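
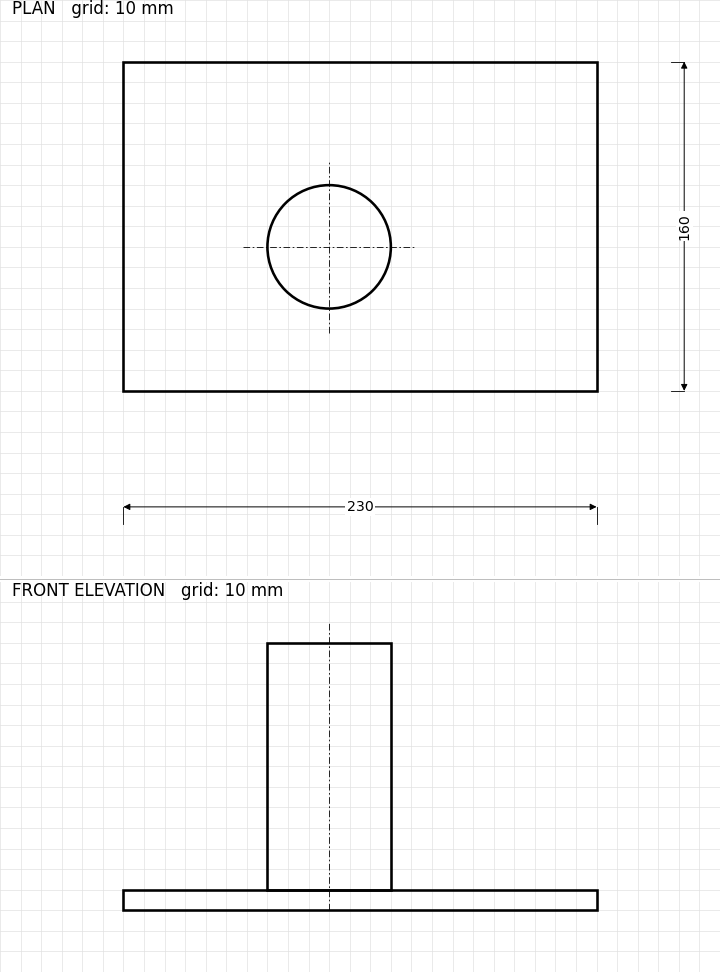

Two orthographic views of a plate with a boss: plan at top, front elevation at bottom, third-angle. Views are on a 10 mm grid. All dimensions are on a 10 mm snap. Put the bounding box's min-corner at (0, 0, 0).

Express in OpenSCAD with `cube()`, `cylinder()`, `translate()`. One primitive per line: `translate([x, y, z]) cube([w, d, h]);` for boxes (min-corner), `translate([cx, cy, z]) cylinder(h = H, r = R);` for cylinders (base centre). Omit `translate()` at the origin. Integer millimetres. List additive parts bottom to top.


cube([230, 160, 10]);
translate([100, 70, 10]) cylinder(h = 120, r = 30);


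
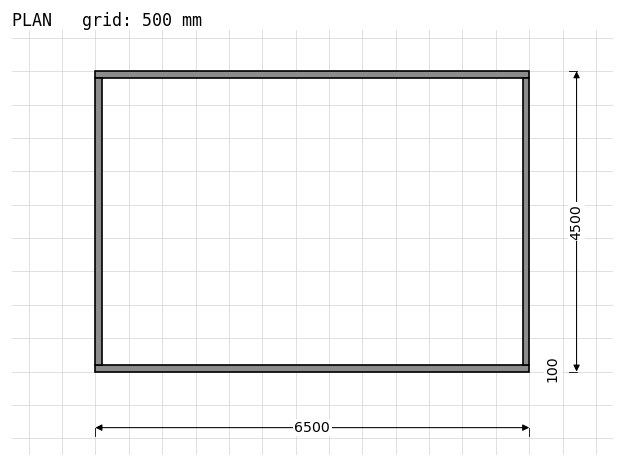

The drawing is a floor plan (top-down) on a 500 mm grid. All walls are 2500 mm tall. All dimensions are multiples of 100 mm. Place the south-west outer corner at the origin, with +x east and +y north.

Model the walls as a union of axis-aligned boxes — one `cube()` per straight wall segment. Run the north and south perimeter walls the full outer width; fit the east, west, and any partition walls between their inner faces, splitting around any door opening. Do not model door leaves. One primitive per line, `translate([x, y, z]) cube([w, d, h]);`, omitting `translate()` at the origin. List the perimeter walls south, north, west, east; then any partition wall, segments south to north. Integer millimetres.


cube([6500, 100, 2500]);
translate([0, 4400, 0]) cube([6500, 100, 2500]);
translate([0, 100, 0]) cube([100, 4300, 2500]);
translate([6400, 100, 0]) cube([100, 4300, 2500]);


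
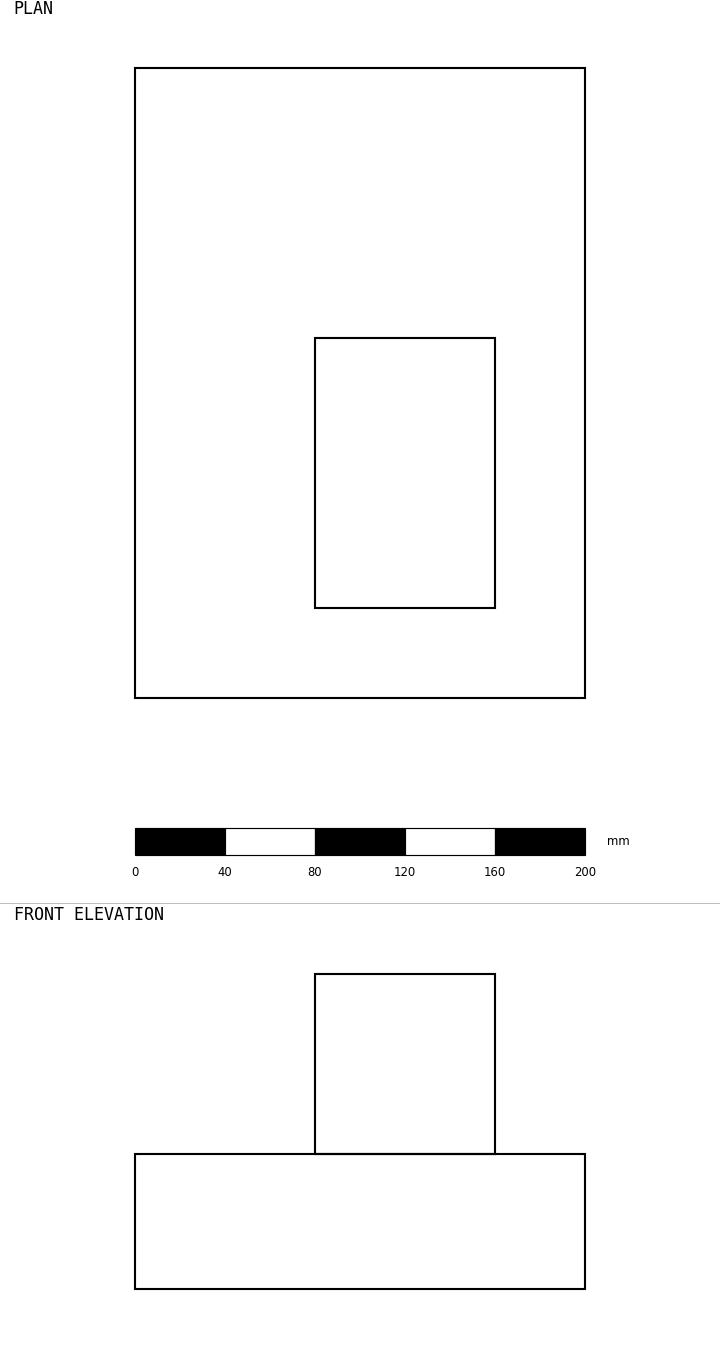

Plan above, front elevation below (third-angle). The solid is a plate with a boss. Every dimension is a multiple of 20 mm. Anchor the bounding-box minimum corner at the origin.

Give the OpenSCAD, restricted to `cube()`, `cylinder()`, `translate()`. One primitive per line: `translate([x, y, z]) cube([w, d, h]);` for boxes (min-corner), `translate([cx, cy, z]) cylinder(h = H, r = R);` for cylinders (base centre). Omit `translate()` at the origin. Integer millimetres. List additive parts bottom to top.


cube([200, 280, 60]);
translate([80, 40, 60]) cube([80, 120, 80]);


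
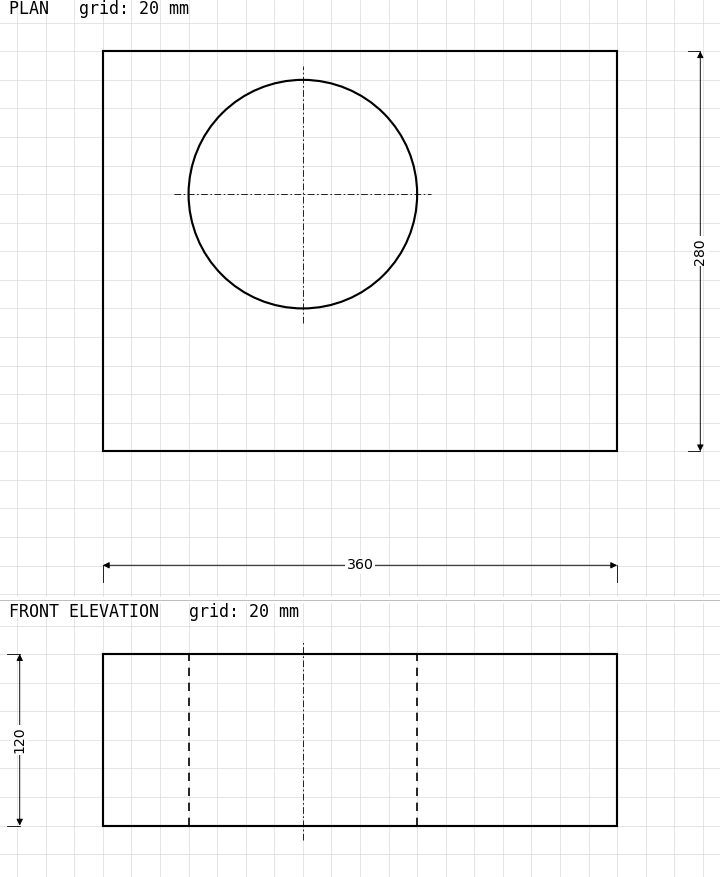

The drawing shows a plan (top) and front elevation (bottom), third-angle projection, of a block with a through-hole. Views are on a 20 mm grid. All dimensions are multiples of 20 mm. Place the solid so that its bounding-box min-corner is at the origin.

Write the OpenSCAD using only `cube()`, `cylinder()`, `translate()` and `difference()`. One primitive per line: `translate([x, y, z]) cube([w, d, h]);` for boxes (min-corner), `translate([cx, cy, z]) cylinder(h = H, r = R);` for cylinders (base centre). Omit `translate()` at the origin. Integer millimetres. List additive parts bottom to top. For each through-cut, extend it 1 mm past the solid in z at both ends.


difference() {
  cube([360, 280, 120]);
  translate([140, 180, -1]) cylinder(h = 122, r = 80);
}


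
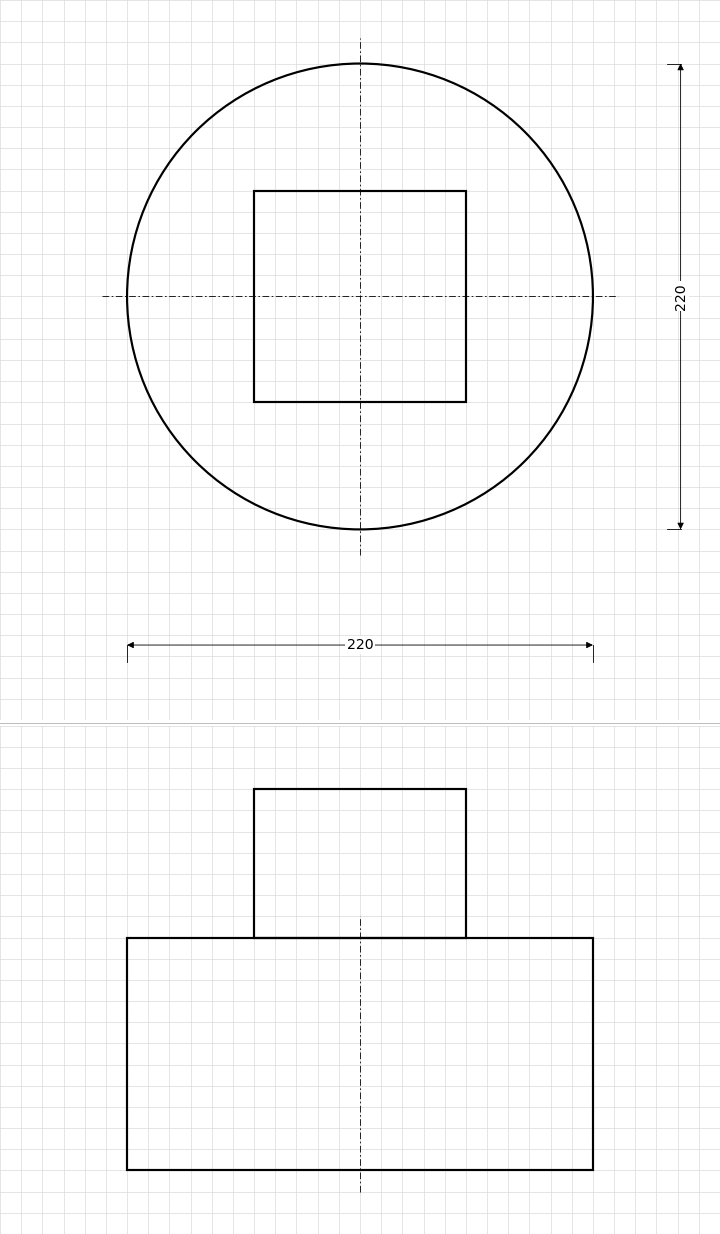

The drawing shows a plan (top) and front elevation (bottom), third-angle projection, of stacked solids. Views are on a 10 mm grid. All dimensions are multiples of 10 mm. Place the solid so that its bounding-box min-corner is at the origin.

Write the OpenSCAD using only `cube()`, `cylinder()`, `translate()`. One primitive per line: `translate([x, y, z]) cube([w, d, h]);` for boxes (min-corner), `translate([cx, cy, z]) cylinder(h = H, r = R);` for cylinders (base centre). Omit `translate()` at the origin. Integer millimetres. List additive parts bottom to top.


translate([110, 110, 0]) cylinder(h = 110, r = 110);
translate([60, 60, 110]) cube([100, 100, 70]);


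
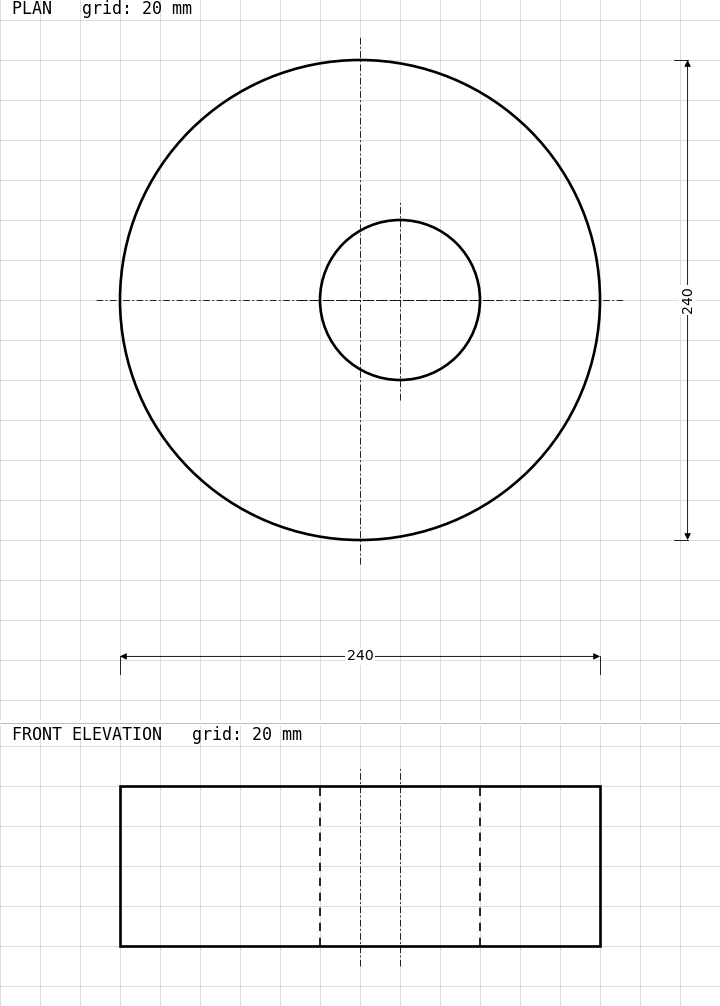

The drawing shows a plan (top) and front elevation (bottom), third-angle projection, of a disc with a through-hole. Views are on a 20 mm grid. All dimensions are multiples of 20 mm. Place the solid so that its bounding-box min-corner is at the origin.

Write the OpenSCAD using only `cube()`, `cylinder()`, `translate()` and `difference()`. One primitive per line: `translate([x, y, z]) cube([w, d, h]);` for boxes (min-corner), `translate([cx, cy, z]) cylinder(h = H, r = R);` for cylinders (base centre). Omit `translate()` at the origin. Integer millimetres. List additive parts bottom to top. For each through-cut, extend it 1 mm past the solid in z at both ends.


difference() {
  translate([120, 120, 0]) cylinder(h = 80, r = 120);
  translate([140, 120, -1]) cylinder(h = 82, r = 40);
}


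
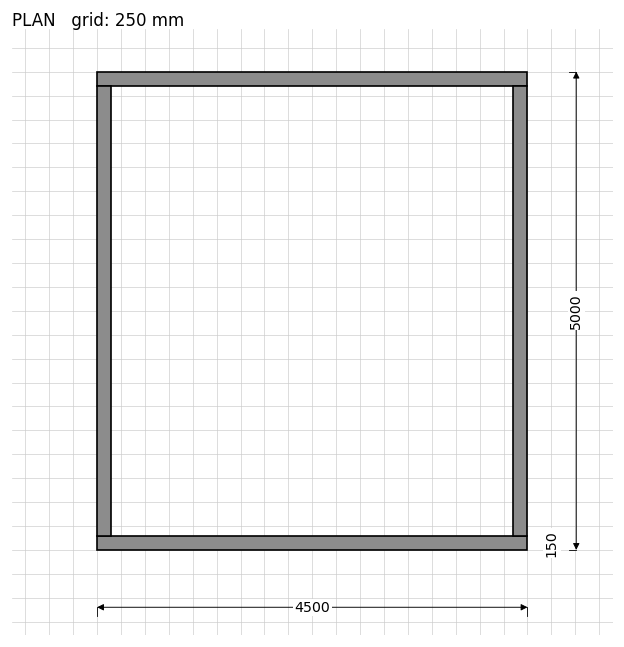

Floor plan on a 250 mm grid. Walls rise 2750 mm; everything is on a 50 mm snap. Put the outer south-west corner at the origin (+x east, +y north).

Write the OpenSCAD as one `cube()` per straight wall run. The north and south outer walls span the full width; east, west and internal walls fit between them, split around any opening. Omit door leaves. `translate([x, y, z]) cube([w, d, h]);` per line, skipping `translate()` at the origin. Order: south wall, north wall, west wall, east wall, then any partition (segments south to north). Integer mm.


cube([4500, 150, 2750]);
translate([0, 4850, 0]) cube([4500, 150, 2750]);
translate([0, 150, 0]) cube([150, 4700, 2750]);
translate([4350, 150, 0]) cube([150, 4700, 2750]);


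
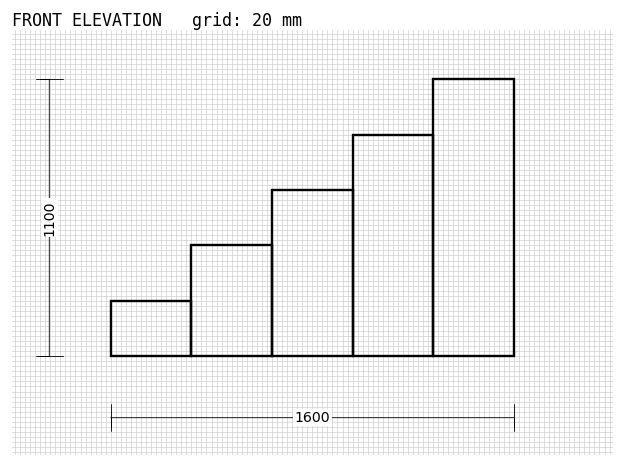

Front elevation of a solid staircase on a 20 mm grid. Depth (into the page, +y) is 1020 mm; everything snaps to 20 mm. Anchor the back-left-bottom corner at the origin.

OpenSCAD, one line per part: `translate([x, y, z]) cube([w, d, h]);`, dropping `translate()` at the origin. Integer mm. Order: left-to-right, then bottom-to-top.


cube([320, 1020, 220]);
translate([320, 0, 0]) cube([320, 1020, 440]);
translate([640, 0, 0]) cube([320, 1020, 660]);
translate([960, 0, 0]) cube([320, 1020, 880]);
translate([1280, 0, 0]) cube([320, 1020, 1100]);


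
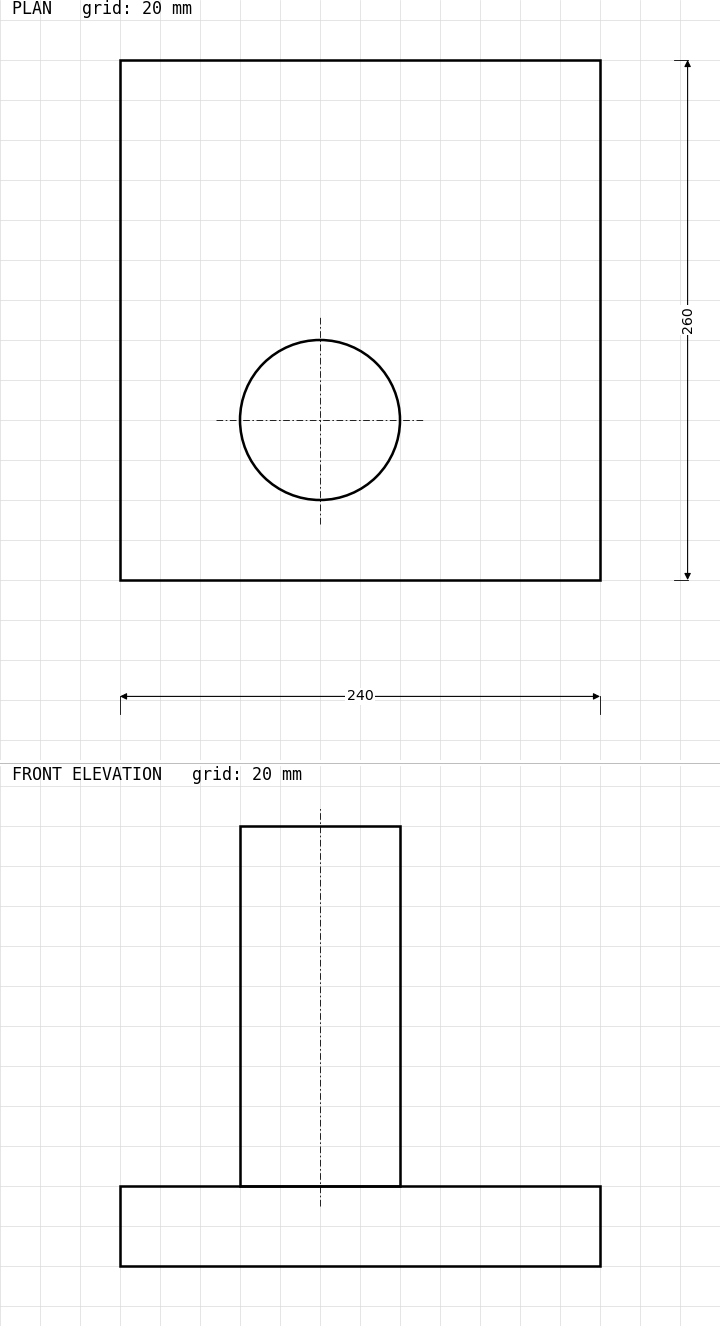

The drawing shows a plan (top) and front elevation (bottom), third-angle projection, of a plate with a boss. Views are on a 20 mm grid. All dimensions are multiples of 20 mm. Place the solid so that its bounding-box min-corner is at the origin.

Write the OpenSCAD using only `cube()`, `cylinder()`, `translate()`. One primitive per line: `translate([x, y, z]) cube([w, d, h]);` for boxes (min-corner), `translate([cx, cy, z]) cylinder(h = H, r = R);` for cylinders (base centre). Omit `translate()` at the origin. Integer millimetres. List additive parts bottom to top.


cube([240, 260, 40]);
translate([100, 80, 40]) cylinder(h = 180, r = 40);


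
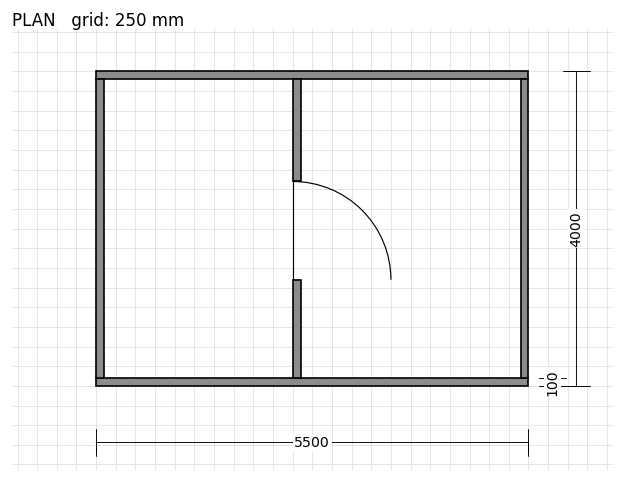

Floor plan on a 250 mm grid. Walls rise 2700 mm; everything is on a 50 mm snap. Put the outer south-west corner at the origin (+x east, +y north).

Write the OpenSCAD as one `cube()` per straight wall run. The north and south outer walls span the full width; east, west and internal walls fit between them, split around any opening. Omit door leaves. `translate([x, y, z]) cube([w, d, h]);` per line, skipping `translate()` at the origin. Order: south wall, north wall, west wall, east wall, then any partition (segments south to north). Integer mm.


cube([5500, 100, 2700]);
translate([0, 3900, 0]) cube([5500, 100, 2700]);
translate([0, 100, 0]) cube([100, 3800, 2700]);
translate([5400, 100, 0]) cube([100, 3800, 2700]);
translate([2500, 100, 0]) cube([100, 1250, 2700]);
translate([2500, 2600, 0]) cube([100, 1300, 2700]);


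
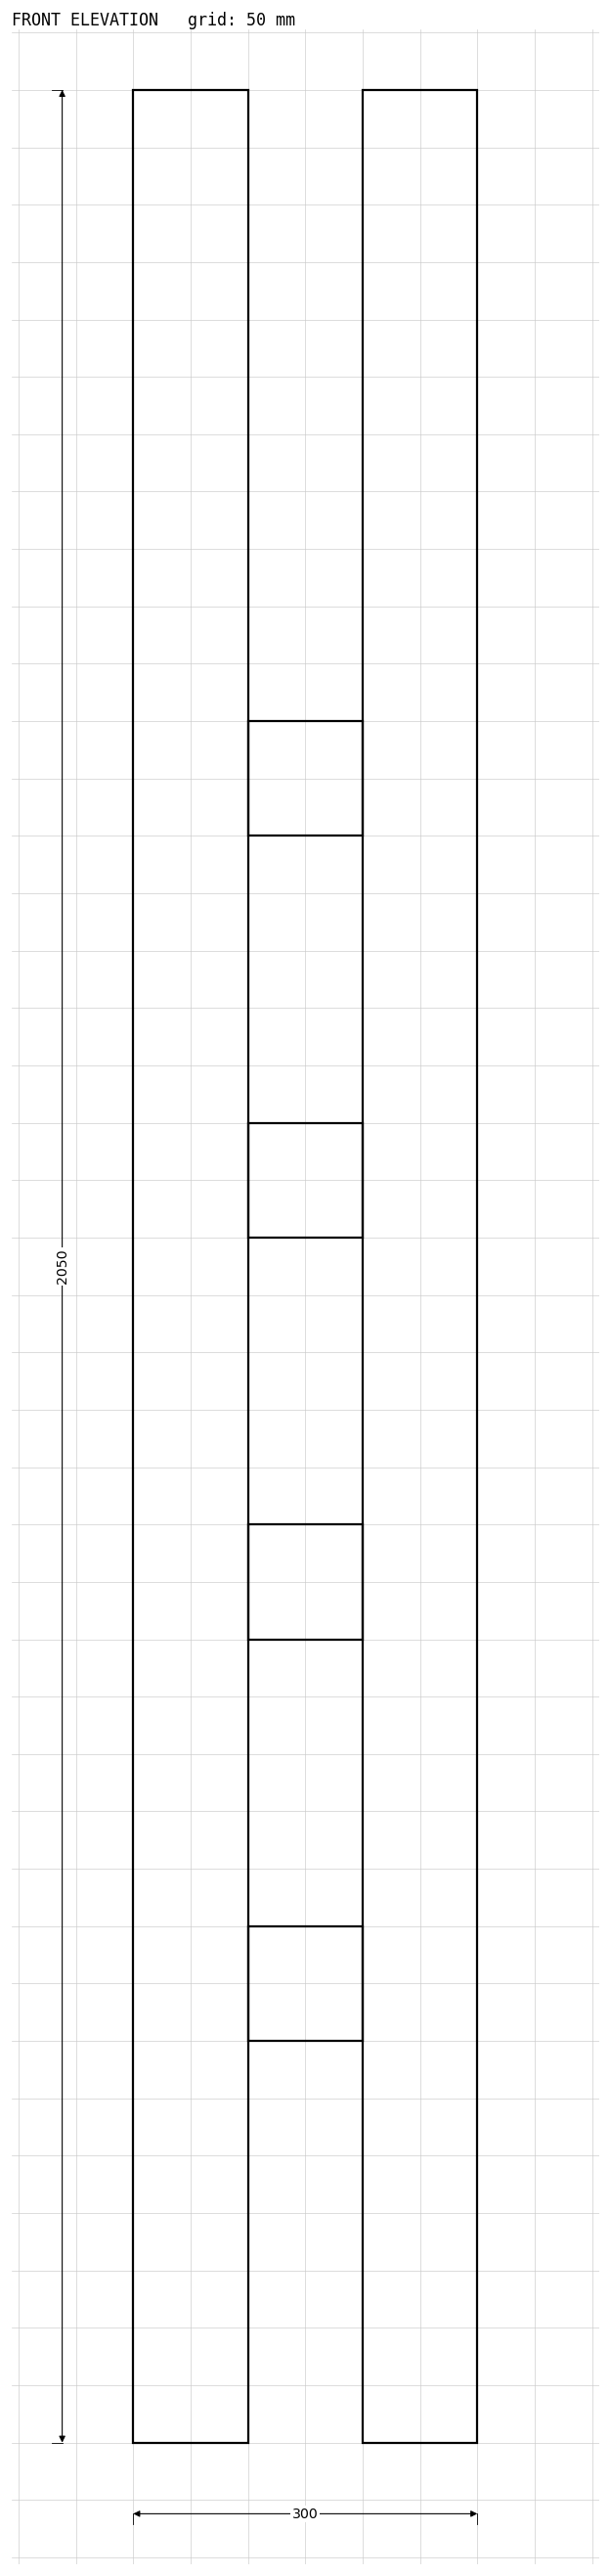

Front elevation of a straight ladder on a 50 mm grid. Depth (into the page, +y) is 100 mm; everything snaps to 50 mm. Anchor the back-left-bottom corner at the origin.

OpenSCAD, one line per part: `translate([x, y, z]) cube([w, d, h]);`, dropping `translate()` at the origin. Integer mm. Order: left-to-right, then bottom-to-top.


cube([100, 100, 2050]);
translate([100, 0, 350]) cube([100, 100, 100]);
translate([100, 0, 700]) cube([100, 100, 100]);
translate([100, 0, 1050]) cube([100, 100, 100]);
translate([100, 0, 1400]) cube([100, 100, 100]);
translate([200, 0, 0]) cube([100, 100, 2050]);


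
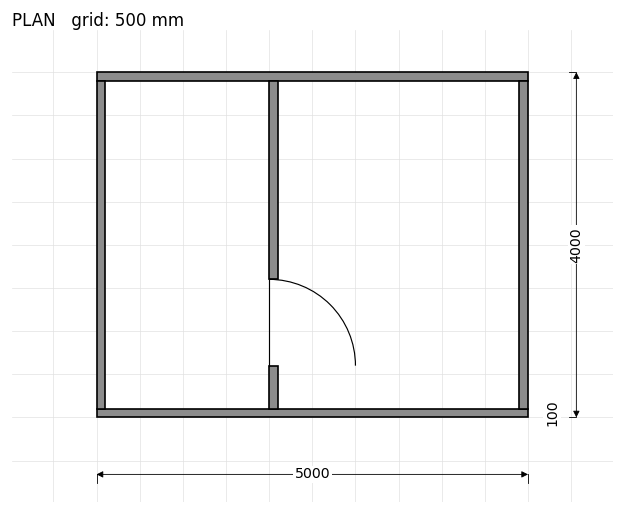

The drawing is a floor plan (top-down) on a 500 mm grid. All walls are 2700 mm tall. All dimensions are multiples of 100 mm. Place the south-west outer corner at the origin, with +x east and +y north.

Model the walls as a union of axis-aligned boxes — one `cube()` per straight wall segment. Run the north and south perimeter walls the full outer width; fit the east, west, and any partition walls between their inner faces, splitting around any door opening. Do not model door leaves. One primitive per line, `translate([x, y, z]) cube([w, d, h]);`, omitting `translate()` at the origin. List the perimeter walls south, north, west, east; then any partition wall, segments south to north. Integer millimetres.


cube([5000, 100, 2700]);
translate([0, 3900, 0]) cube([5000, 100, 2700]);
translate([0, 100, 0]) cube([100, 3800, 2700]);
translate([4900, 100, 0]) cube([100, 3800, 2700]);
translate([2000, 100, 0]) cube([100, 500, 2700]);
translate([2000, 1600, 0]) cube([100, 2300, 2700]);


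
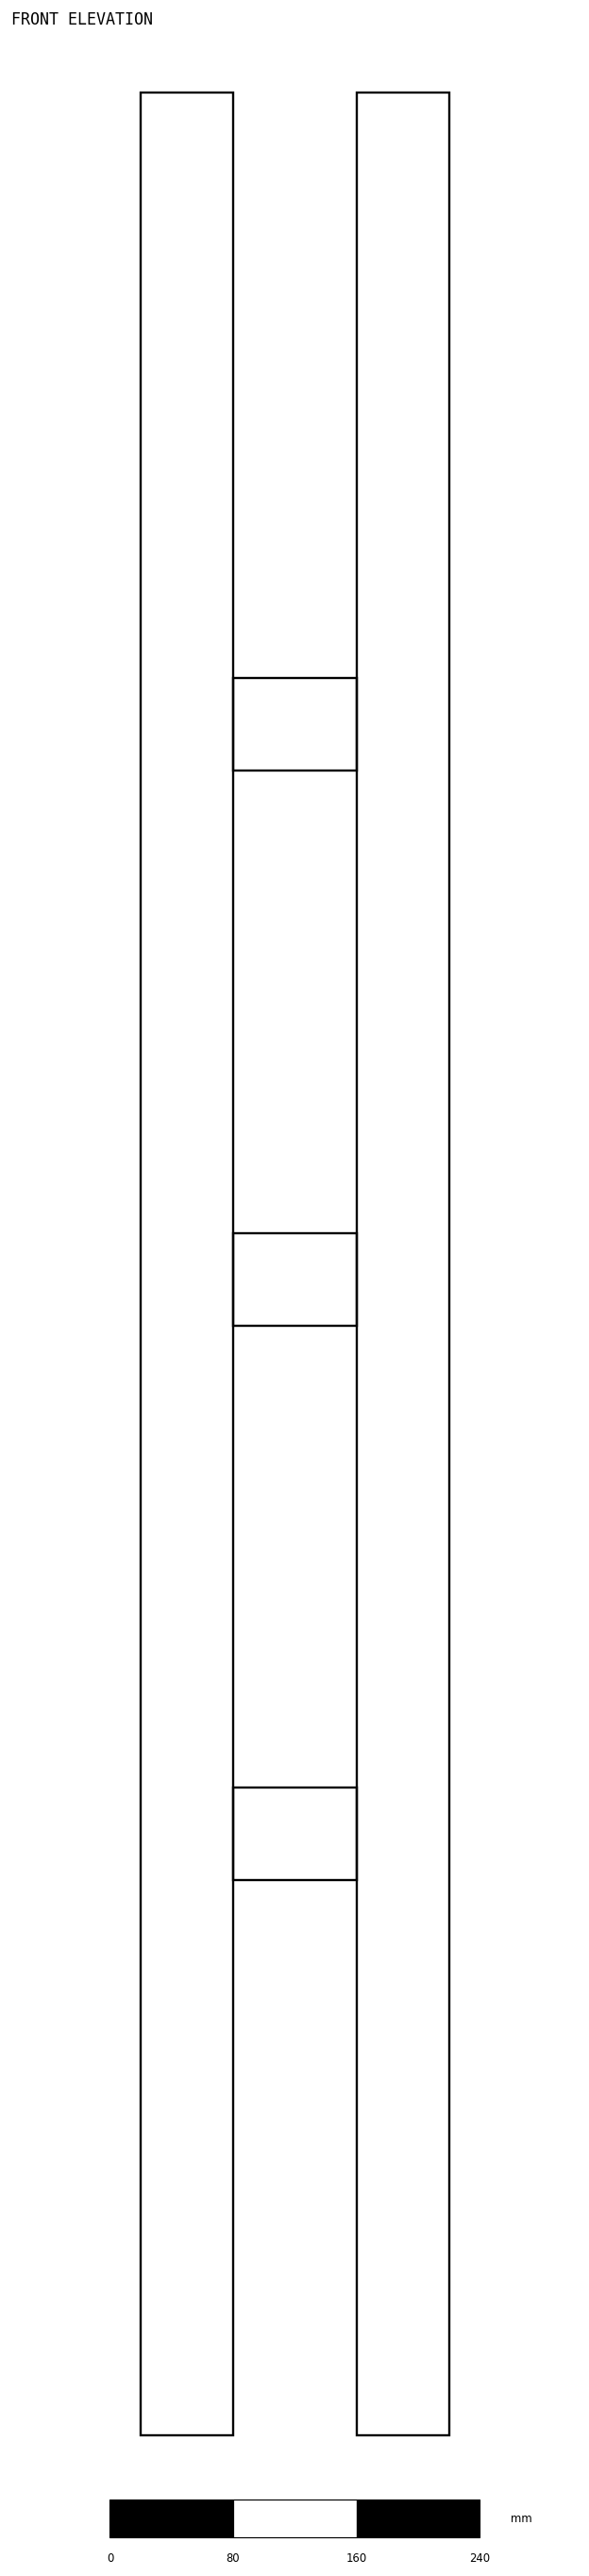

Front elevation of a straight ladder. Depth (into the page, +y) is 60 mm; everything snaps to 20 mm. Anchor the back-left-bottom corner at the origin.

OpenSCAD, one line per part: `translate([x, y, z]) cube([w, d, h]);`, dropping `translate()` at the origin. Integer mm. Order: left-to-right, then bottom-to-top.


cube([60, 60, 1520]);
translate([60, 0, 360]) cube([80, 60, 60]);
translate([60, 0, 720]) cube([80, 60, 60]);
translate([60, 0, 1080]) cube([80, 60, 60]);
translate([140, 0, 0]) cube([60, 60, 1520]);


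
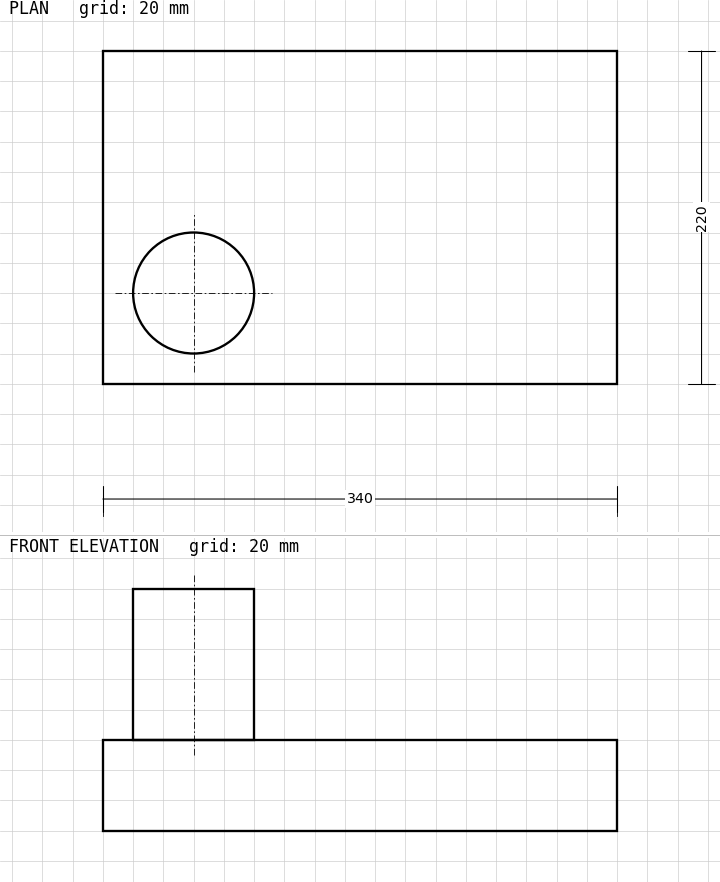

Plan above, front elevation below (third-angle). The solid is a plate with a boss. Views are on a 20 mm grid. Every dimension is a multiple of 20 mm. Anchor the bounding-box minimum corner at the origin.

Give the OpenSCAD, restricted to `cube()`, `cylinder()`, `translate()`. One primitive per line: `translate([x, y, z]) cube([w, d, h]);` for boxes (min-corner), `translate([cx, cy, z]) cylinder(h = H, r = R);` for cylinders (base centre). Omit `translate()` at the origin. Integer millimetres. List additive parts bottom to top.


cube([340, 220, 60]);
translate([60, 60, 60]) cylinder(h = 100, r = 40);


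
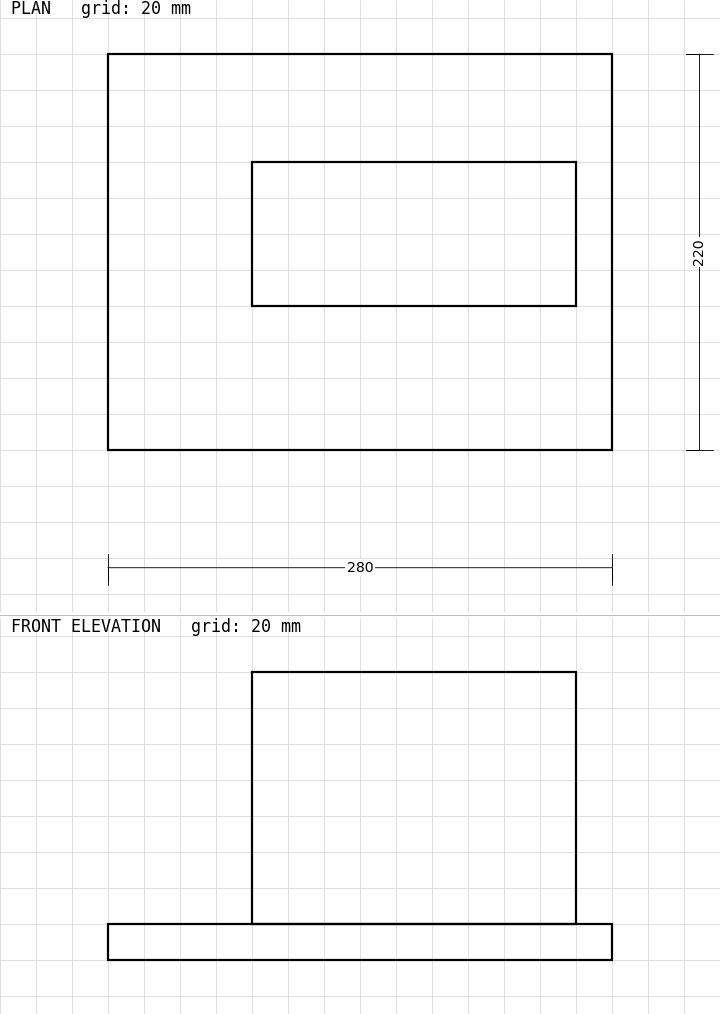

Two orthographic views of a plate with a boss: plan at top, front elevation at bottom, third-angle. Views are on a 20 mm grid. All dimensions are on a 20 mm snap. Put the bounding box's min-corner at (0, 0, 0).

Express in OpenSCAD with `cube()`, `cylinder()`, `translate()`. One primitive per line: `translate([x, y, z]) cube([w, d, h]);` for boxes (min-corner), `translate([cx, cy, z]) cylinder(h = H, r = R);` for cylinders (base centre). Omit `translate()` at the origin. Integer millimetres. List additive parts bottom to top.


cube([280, 220, 20]);
translate([80, 80, 20]) cube([180, 80, 140]);


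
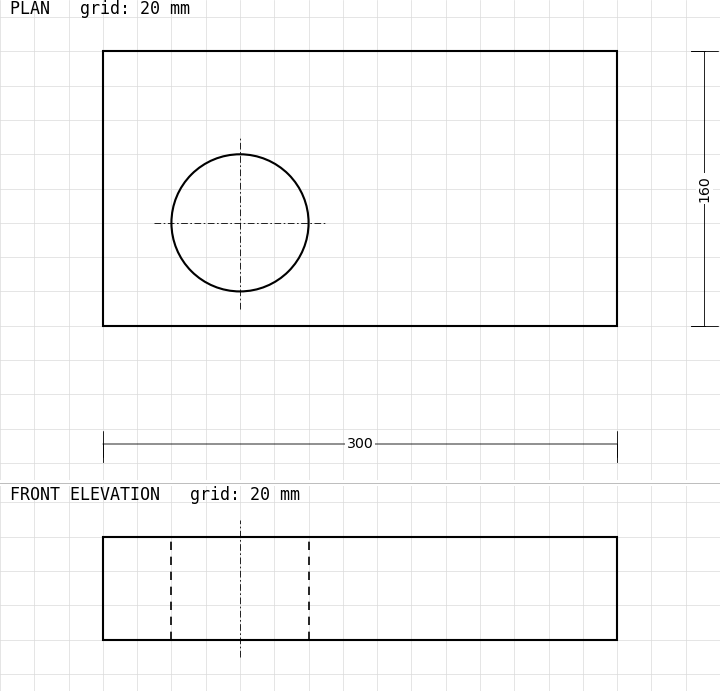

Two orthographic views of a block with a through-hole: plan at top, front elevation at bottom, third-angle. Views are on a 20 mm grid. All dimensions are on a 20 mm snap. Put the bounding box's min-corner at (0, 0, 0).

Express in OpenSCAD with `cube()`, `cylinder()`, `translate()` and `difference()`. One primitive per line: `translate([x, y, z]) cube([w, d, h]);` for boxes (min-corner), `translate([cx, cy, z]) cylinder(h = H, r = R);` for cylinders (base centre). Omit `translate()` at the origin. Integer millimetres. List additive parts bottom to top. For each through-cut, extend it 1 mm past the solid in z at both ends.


difference() {
  cube([300, 160, 60]);
  translate([80, 60, -1]) cylinder(h = 62, r = 40);
}


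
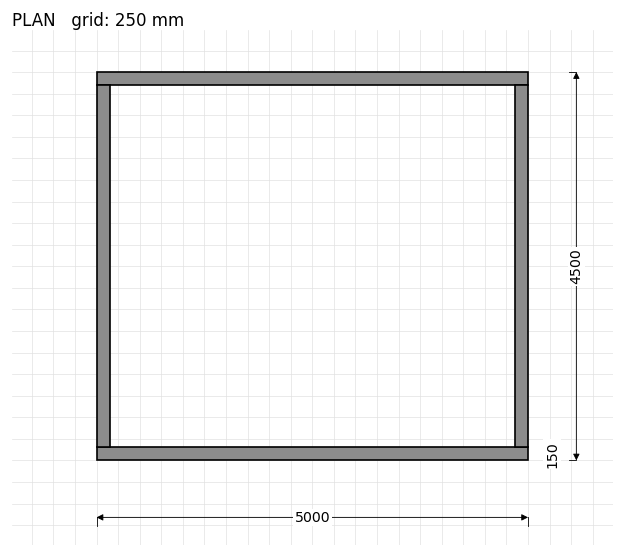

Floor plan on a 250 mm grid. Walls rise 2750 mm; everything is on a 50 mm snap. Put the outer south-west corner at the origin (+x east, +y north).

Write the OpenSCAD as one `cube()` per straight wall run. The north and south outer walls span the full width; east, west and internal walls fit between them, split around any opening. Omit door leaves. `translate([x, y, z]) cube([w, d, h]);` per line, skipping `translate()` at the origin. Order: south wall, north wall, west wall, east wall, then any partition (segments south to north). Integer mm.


cube([5000, 150, 2750]);
translate([0, 4350, 0]) cube([5000, 150, 2750]);
translate([0, 150, 0]) cube([150, 4200, 2750]);
translate([4850, 150, 0]) cube([150, 4200, 2750]);


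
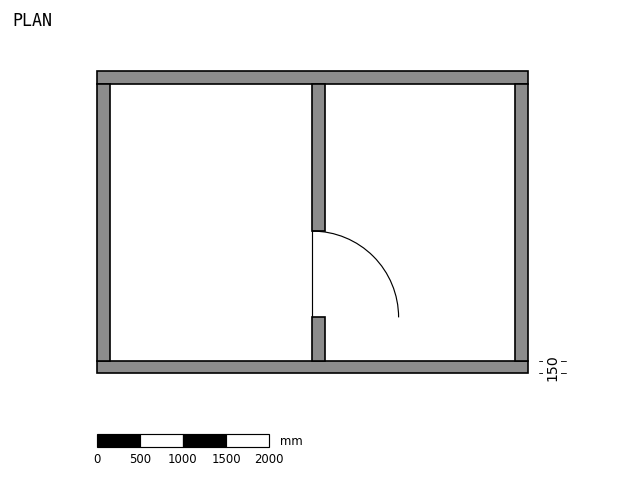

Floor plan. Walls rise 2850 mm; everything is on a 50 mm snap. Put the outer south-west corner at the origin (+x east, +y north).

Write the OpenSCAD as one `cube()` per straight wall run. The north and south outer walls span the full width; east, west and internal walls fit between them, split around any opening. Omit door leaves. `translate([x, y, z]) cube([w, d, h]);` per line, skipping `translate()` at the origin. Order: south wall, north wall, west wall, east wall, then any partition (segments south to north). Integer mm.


cube([5000, 150, 2850]);
translate([0, 3350, 0]) cube([5000, 150, 2850]);
translate([0, 150, 0]) cube([150, 3200, 2850]);
translate([4850, 150, 0]) cube([150, 3200, 2850]);
translate([2500, 150, 0]) cube([150, 500, 2850]);
translate([2500, 1650, 0]) cube([150, 1700, 2850]);


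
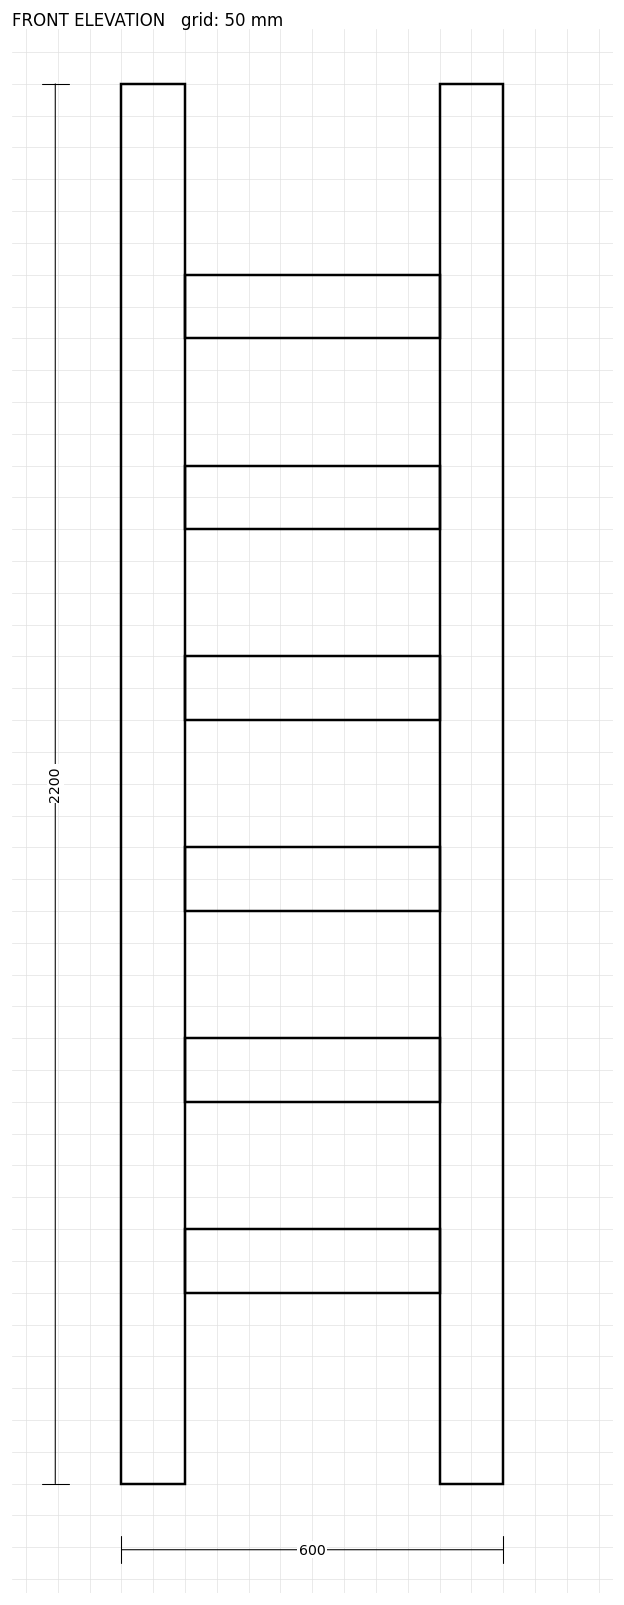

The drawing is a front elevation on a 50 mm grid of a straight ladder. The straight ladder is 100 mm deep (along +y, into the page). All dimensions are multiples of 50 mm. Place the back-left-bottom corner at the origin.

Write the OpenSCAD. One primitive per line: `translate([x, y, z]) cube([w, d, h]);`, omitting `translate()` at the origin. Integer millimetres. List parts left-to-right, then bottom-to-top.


cube([100, 100, 2200]);
translate([100, 0, 300]) cube([400, 100, 100]);
translate([100, 0, 600]) cube([400, 100, 100]);
translate([100, 0, 900]) cube([400, 100, 100]);
translate([100, 0, 1200]) cube([400, 100, 100]);
translate([100, 0, 1500]) cube([400, 100, 100]);
translate([100, 0, 1800]) cube([400, 100, 100]);
translate([500, 0, 0]) cube([100, 100, 2200]);


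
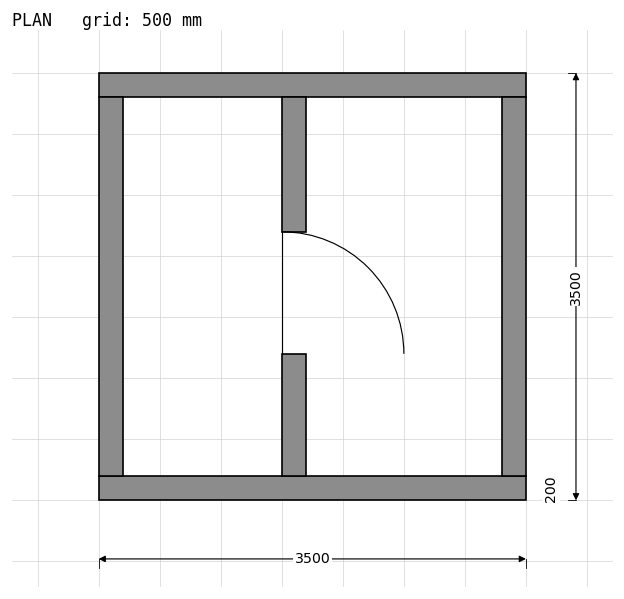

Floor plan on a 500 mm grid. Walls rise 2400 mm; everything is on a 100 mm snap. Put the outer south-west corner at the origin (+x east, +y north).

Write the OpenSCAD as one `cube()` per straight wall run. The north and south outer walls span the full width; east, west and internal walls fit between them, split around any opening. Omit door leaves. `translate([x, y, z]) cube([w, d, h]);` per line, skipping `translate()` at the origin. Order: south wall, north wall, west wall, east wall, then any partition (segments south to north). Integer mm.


cube([3500, 200, 2400]);
translate([0, 3300, 0]) cube([3500, 200, 2400]);
translate([0, 200, 0]) cube([200, 3100, 2400]);
translate([3300, 200, 0]) cube([200, 3100, 2400]);
translate([1500, 200, 0]) cube([200, 1000, 2400]);
translate([1500, 2200, 0]) cube([200, 1100, 2400]);


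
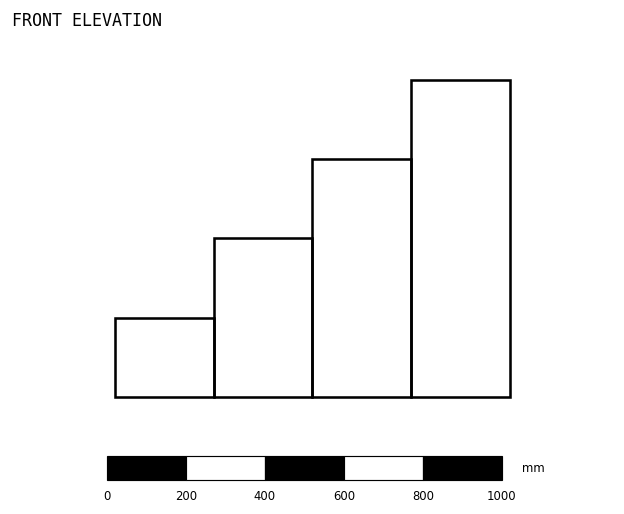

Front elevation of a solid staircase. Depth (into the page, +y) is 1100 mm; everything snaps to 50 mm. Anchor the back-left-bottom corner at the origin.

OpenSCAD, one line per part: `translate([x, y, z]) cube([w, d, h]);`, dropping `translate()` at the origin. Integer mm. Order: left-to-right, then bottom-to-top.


cube([250, 1100, 200]);
translate([250, 0, 0]) cube([250, 1100, 400]);
translate([500, 0, 0]) cube([250, 1100, 600]);
translate([750, 0, 0]) cube([250, 1100, 800]);


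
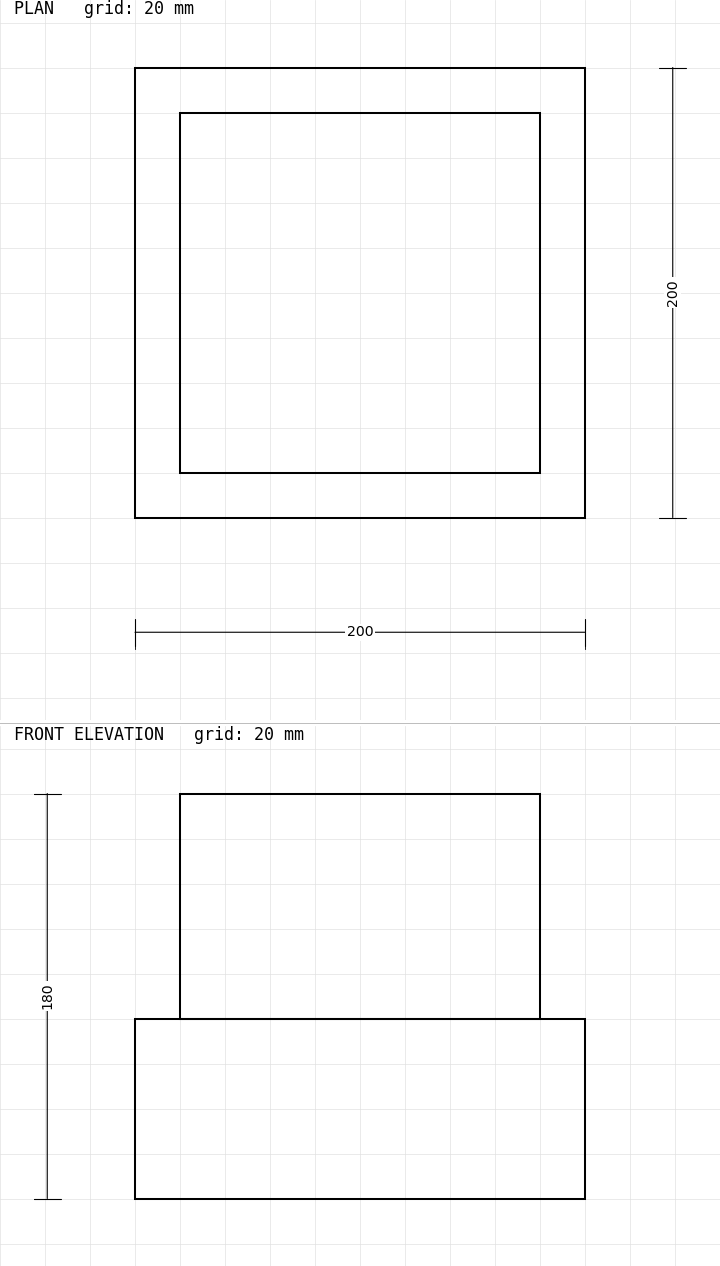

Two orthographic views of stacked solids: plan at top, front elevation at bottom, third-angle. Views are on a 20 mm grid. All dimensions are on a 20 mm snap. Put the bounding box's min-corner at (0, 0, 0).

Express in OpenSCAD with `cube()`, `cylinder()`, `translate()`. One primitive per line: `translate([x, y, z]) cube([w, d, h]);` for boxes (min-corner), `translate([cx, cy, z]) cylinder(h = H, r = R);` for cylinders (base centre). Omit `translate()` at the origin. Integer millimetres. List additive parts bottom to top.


cube([200, 200, 80]);
translate([20, 20, 80]) cube([160, 160, 100]);


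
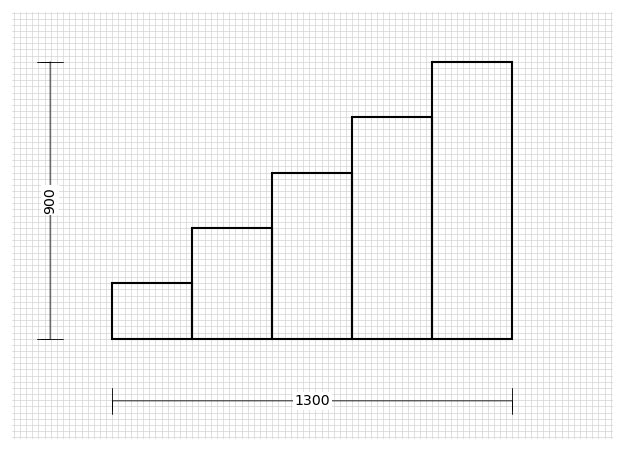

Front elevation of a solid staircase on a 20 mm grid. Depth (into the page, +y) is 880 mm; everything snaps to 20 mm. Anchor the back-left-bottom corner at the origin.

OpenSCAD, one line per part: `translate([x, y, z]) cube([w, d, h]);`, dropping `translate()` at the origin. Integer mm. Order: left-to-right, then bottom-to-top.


cube([260, 880, 180]);
translate([260, 0, 0]) cube([260, 880, 360]);
translate([520, 0, 0]) cube([260, 880, 540]);
translate([780, 0, 0]) cube([260, 880, 720]);
translate([1040, 0, 0]) cube([260, 880, 900]);


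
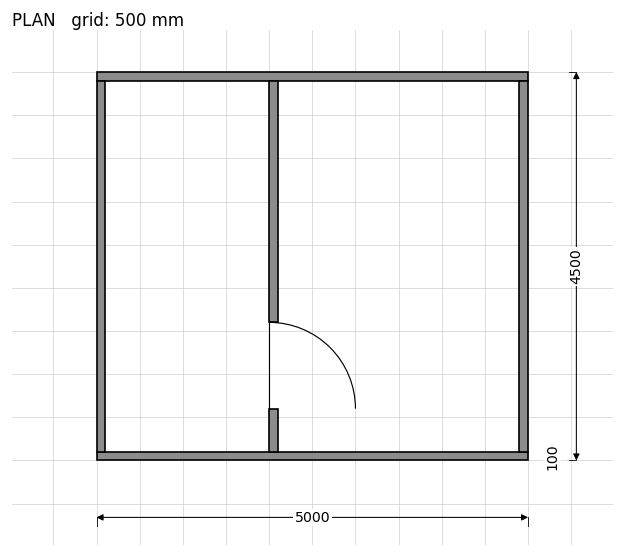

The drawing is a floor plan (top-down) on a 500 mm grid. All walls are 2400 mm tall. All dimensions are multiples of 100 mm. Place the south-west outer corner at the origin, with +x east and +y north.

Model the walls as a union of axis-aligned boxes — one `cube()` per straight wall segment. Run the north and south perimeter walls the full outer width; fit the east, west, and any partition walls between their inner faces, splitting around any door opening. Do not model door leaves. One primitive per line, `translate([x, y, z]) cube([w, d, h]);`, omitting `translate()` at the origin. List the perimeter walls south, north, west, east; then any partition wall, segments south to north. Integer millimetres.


cube([5000, 100, 2400]);
translate([0, 4400, 0]) cube([5000, 100, 2400]);
translate([0, 100, 0]) cube([100, 4300, 2400]);
translate([4900, 100, 0]) cube([100, 4300, 2400]);
translate([2000, 100, 0]) cube([100, 500, 2400]);
translate([2000, 1600, 0]) cube([100, 2800, 2400]);


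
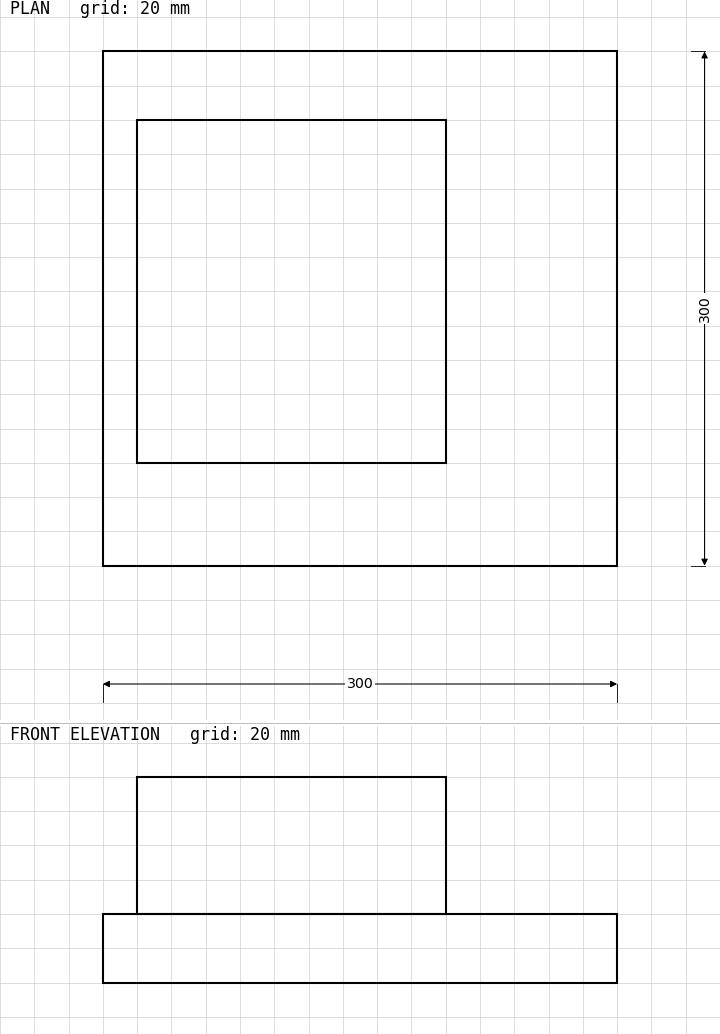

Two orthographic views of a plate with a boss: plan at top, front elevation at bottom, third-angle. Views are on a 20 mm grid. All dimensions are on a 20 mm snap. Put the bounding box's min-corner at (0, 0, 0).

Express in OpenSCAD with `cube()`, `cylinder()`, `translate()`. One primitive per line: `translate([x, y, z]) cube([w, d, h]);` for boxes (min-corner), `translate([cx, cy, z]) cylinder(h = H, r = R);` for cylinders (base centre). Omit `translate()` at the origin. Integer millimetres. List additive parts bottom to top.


cube([300, 300, 40]);
translate([20, 60, 40]) cube([180, 200, 80]);


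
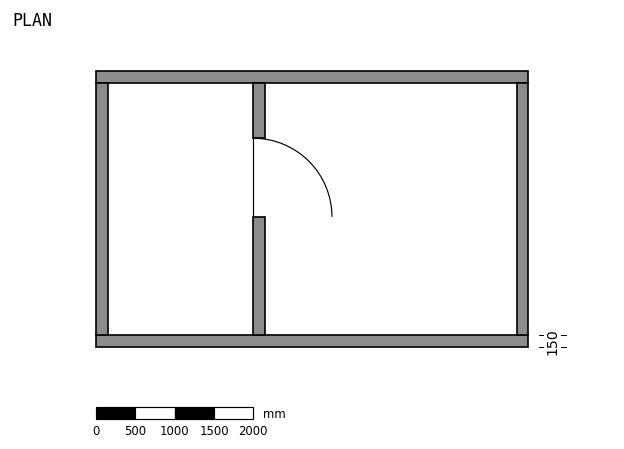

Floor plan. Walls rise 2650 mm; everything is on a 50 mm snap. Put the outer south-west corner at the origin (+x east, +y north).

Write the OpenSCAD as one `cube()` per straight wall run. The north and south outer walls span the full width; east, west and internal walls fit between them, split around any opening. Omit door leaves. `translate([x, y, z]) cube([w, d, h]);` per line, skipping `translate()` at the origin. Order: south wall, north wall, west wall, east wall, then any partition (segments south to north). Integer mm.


cube([5500, 150, 2650]);
translate([0, 3350, 0]) cube([5500, 150, 2650]);
translate([0, 150, 0]) cube([150, 3200, 2650]);
translate([5350, 150, 0]) cube([150, 3200, 2650]);
translate([2000, 150, 0]) cube([150, 1500, 2650]);
translate([2000, 2650, 0]) cube([150, 700, 2650]);


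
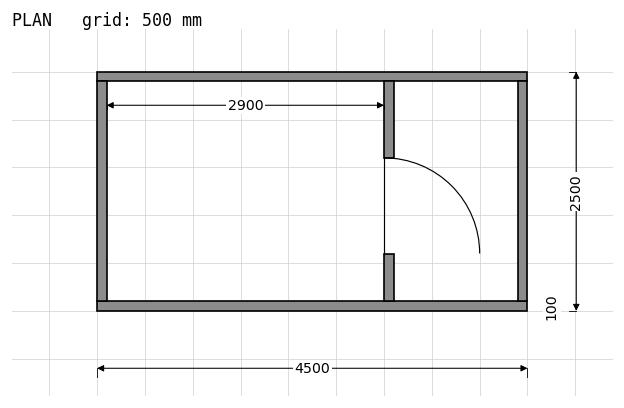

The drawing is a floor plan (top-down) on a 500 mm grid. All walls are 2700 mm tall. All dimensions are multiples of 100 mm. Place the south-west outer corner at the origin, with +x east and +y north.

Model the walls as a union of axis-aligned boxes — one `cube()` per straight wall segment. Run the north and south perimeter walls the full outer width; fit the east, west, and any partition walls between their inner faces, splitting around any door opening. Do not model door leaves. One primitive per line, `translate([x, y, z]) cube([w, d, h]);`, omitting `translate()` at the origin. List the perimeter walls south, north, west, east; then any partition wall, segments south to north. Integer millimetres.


cube([4500, 100, 2700]);
translate([0, 2400, 0]) cube([4500, 100, 2700]);
translate([0, 100, 0]) cube([100, 2300, 2700]);
translate([4400, 100, 0]) cube([100, 2300, 2700]);
translate([3000, 100, 0]) cube([100, 500, 2700]);
translate([3000, 1600, 0]) cube([100, 800, 2700]);


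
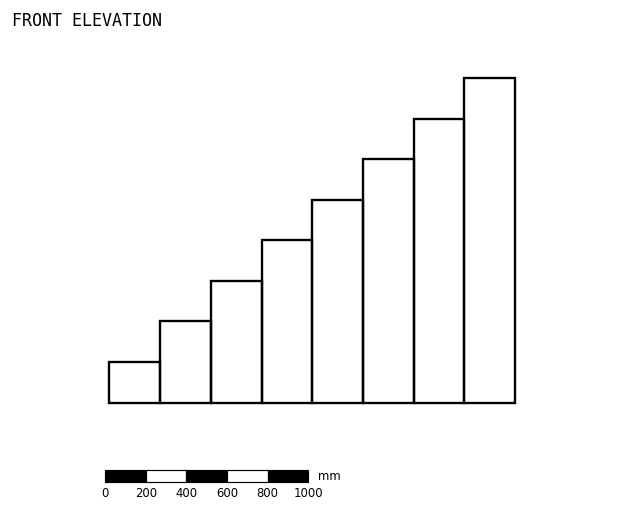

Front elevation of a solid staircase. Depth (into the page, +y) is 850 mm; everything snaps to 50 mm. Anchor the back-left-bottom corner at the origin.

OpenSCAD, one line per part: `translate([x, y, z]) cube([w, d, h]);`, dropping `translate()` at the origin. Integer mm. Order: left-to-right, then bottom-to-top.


cube([250, 850, 200]);
translate([250, 0, 0]) cube([250, 850, 400]);
translate([500, 0, 0]) cube([250, 850, 600]);
translate([750, 0, 0]) cube([250, 850, 800]);
translate([1000, 0, 0]) cube([250, 850, 1000]);
translate([1250, 0, 0]) cube([250, 850, 1200]);
translate([1500, 0, 0]) cube([250, 850, 1400]);
translate([1750, 0, 0]) cube([250, 850, 1600]);


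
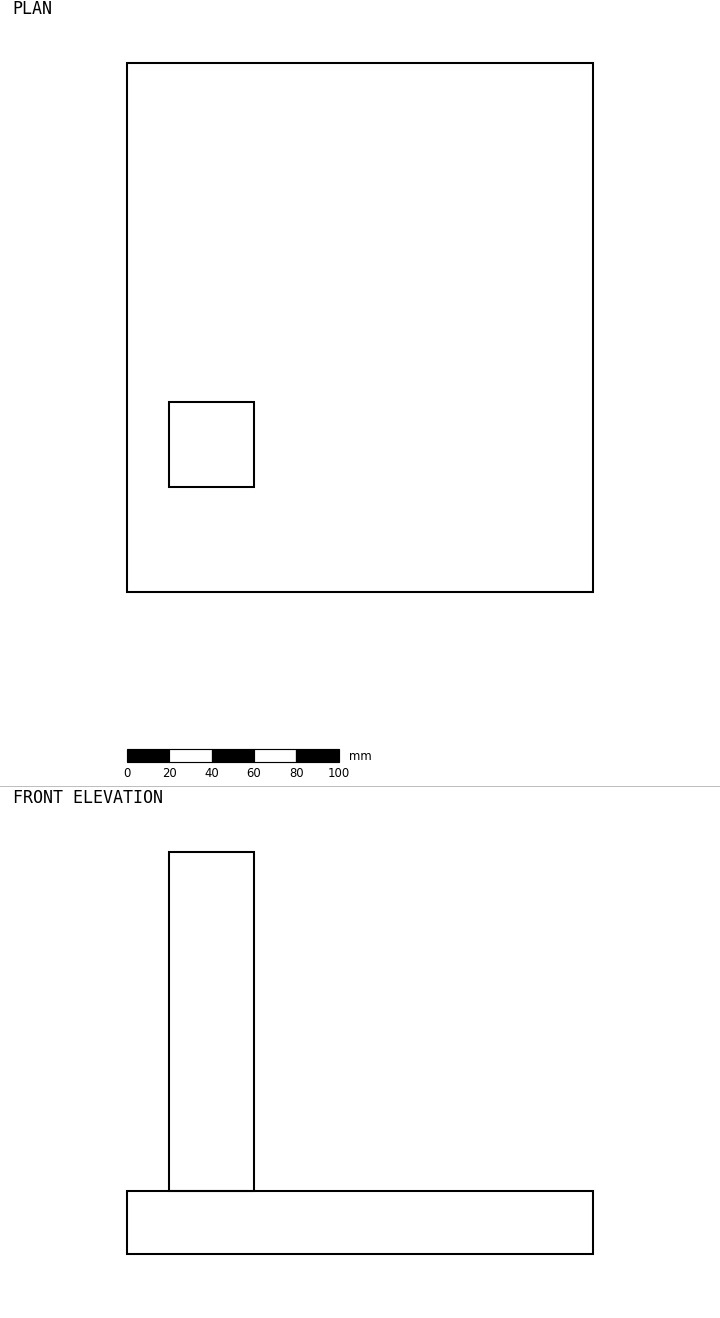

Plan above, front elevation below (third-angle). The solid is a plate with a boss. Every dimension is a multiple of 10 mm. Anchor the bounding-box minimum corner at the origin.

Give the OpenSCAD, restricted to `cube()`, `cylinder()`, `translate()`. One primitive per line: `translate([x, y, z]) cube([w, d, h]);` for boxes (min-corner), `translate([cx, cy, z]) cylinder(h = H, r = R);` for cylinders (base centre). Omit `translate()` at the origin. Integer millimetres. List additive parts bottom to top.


cube([220, 250, 30]);
translate([20, 50, 30]) cube([40, 40, 160]);


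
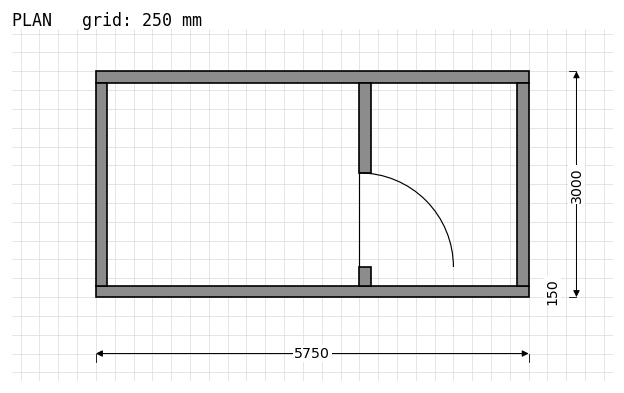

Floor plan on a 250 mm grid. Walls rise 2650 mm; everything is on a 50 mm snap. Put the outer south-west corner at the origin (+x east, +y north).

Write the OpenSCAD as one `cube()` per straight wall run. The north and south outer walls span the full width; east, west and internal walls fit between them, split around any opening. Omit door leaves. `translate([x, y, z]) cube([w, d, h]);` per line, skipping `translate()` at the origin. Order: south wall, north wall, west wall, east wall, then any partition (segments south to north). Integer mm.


cube([5750, 150, 2650]);
translate([0, 2850, 0]) cube([5750, 150, 2650]);
translate([0, 150, 0]) cube([150, 2700, 2650]);
translate([5600, 150, 0]) cube([150, 2700, 2650]);
translate([3500, 150, 0]) cube([150, 250, 2650]);
translate([3500, 1650, 0]) cube([150, 1200, 2650]);


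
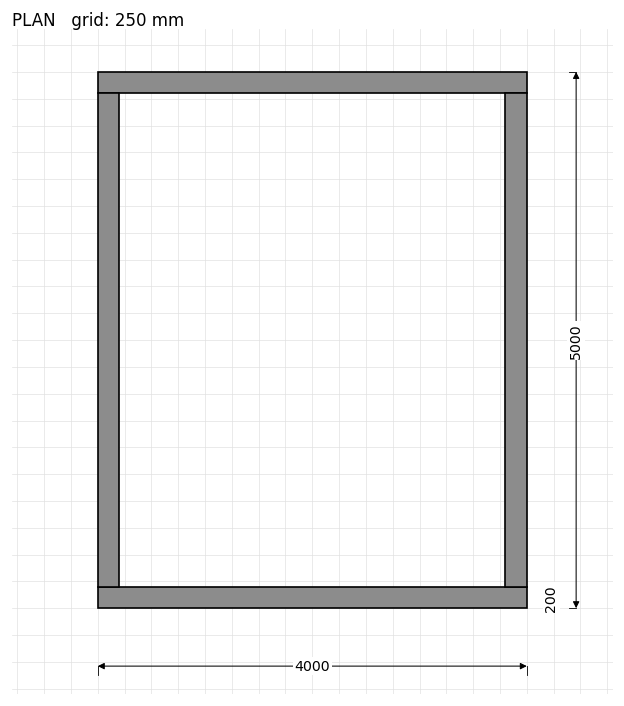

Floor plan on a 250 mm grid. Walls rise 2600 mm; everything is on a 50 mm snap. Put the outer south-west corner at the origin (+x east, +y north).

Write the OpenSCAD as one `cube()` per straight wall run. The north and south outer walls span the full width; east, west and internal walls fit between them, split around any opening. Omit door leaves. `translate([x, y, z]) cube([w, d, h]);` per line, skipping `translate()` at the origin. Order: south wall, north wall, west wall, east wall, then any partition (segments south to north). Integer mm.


cube([4000, 200, 2600]);
translate([0, 4800, 0]) cube([4000, 200, 2600]);
translate([0, 200, 0]) cube([200, 4600, 2600]);
translate([3800, 200, 0]) cube([200, 4600, 2600]);


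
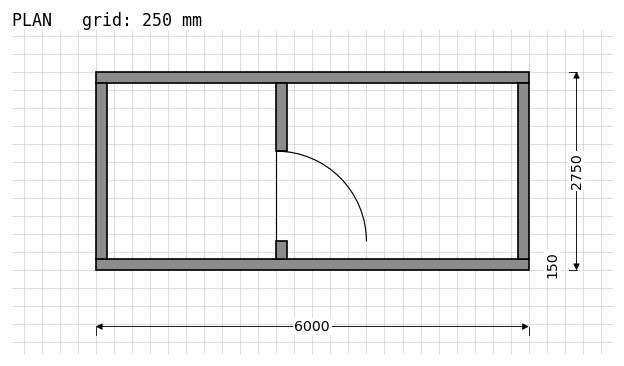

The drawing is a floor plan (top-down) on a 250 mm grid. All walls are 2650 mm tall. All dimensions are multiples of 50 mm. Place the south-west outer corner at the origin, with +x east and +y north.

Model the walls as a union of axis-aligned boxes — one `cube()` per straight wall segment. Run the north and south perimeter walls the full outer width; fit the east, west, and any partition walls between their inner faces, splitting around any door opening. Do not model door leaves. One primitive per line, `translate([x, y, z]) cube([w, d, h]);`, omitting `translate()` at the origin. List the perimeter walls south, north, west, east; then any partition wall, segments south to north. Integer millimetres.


cube([6000, 150, 2650]);
translate([0, 2600, 0]) cube([6000, 150, 2650]);
translate([0, 150, 0]) cube([150, 2450, 2650]);
translate([5850, 150, 0]) cube([150, 2450, 2650]);
translate([2500, 150, 0]) cube([150, 250, 2650]);
translate([2500, 1650, 0]) cube([150, 950, 2650]);


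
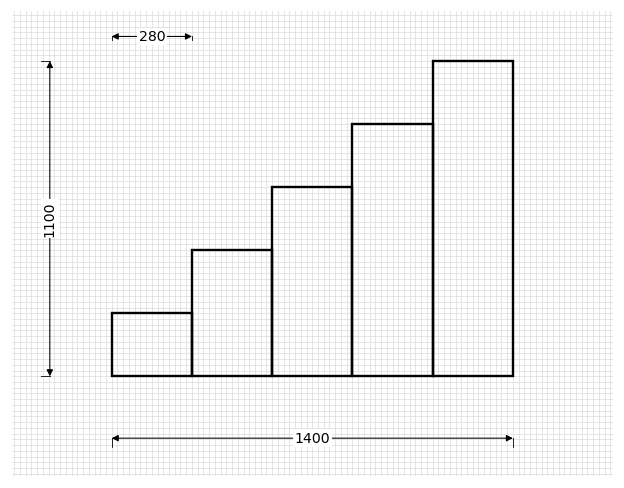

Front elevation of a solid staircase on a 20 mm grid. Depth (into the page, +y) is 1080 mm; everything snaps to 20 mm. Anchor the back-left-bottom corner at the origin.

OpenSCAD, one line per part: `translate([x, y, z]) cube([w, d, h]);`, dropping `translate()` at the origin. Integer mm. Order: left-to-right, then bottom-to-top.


cube([280, 1080, 220]);
translate([280, 0, 0]) cube([280, 1080, 440]);
translate([560, 0, 0]) cube([280, 1080, 660]);
translate([840, 0, 0]) cube([280, 1080, 880]);
translate([1120, 0, 0]) cube([280, 1080, 1100]);


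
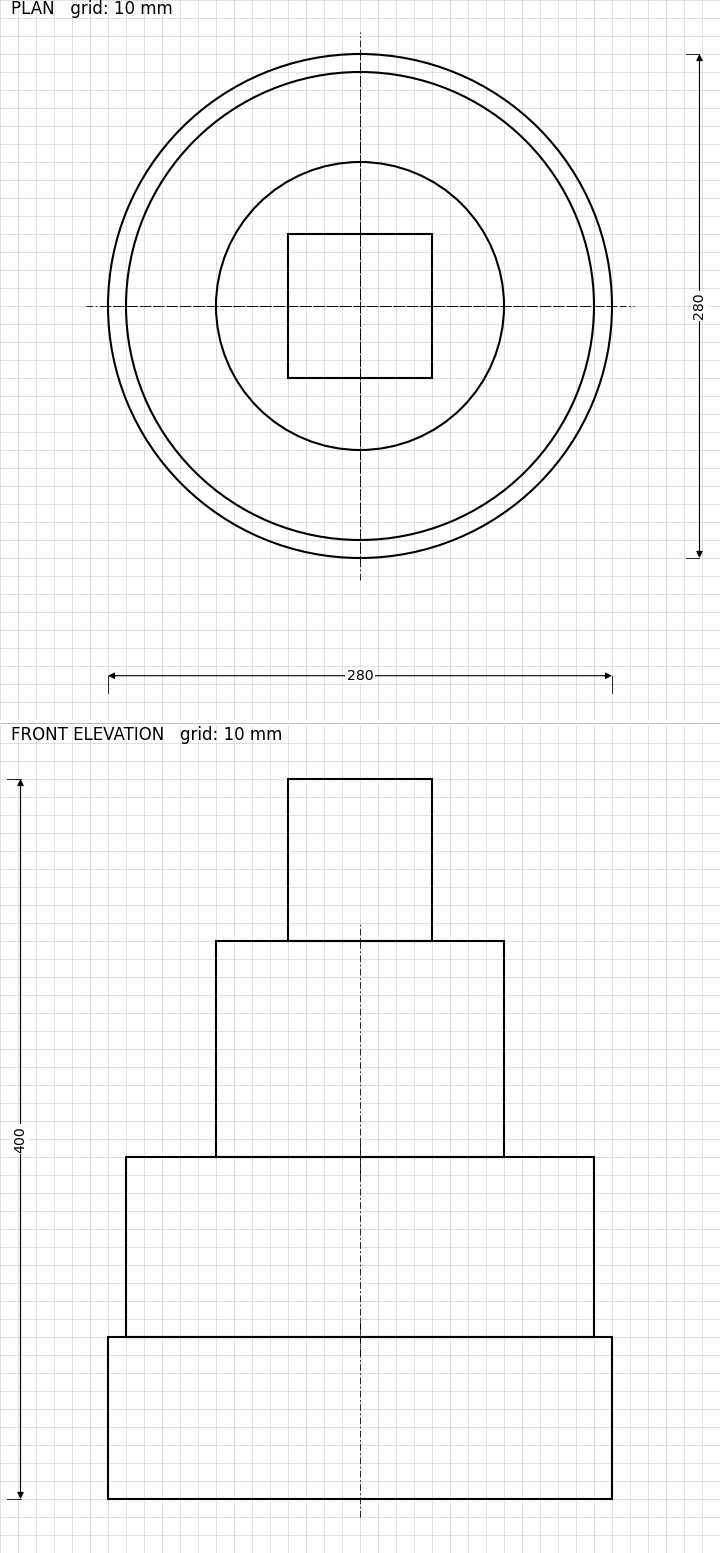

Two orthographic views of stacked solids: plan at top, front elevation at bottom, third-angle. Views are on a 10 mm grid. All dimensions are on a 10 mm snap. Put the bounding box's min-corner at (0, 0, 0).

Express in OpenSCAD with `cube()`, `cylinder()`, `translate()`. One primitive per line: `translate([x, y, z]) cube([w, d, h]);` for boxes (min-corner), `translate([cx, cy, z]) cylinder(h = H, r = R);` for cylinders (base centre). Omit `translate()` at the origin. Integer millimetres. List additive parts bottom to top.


translate([140, 140, 0]) cylinder(h = 90, r = 140);
translate([140, 140, 90]) cylinder(h = 100, r = 130);
translate([140, 140, 190]) cylinder(h = 120, r = 80);
translate([100, 100, 310]) cube([80, 80, 90]);


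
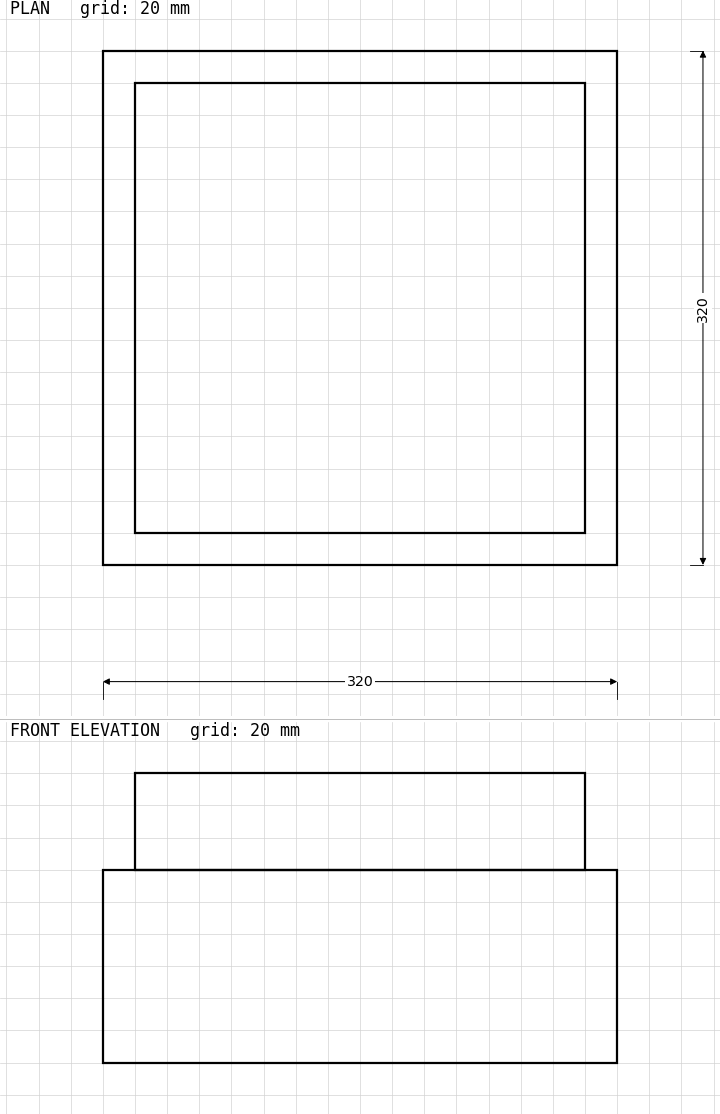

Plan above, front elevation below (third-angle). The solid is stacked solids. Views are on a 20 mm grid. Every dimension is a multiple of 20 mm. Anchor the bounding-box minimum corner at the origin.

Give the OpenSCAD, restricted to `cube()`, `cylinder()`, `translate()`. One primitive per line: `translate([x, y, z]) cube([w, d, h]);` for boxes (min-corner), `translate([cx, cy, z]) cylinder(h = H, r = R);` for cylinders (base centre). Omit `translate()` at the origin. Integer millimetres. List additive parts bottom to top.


cube([320, 320, 120]);
translate([20, 20, 120]) cube([280, 280, 60]);


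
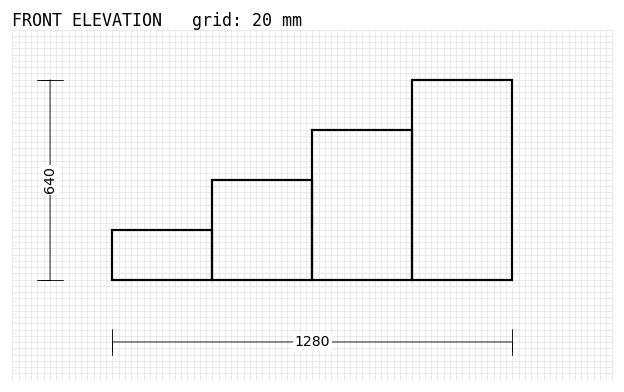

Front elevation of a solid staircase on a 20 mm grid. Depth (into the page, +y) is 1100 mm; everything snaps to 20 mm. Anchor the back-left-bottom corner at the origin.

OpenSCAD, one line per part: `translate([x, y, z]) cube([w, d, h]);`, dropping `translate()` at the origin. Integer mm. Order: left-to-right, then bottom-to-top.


cube([320, 1100, 160]);
translate([320, 0, 0]) cube([320, 1100, 320]);
translate([640, 0, 0]) cube([320, 1100, 480]);
translate([960, 0, 0]) cube([320, 1100, 640]);


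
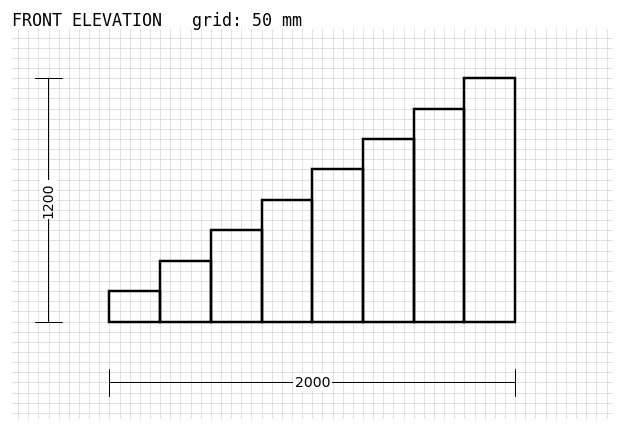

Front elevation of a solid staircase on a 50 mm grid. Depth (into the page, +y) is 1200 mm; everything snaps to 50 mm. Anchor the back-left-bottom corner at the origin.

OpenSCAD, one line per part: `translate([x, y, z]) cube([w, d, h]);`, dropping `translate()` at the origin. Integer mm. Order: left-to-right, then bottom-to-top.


cube([250, 1200, 150]);
translate([250, 0, 0]) cube([250, 1200, 300]);
translate([500, 0, 0]) cube([250, 1200, 450]);
translate([750, 0, 0]) cube([250, 1200, 600]);
translate([1000, 0, 0]) cube([250, 1200, 750]);
translate([1250, 0, 0]) cube([250, 1200, 900]);
translate([1500, 0, 0]) cube([250, 1200, 1050]);
translate([1750, 0, 0]) cube([250, 1200, 1200]);
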